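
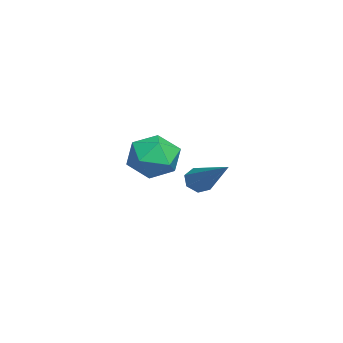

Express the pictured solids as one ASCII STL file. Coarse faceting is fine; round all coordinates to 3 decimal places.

solid 
facet normal -0.723 -0.430 -0.541
outer loop
vertex -0.13 -2.23 -3.589
vertex -0.452 -1.859 -3.453
vertex -0.14 -1.877 -3.856
endloop
endfacet
facet normal 0.824 -0.327 -0.463
outer loop
vertex -0.13 -2.23 -3.589
vertex -0.14 -1.877 -3.856
vertex 1.132 -0.921 -2.267
endloop
endfacet
facet normal -0.724 -0.427 -0.542
outer loop
vertex -0.14 -1.877 -3.856
vertex -0.452 -1.859 -3.453
vertex -0.384 -1.51 -3.819
endloop
endfacet
facet normal 0.554 0.439 -0.707
outer loop
vertex -0.14 -1.877 -3.856
vertex -0.384 -1.51 -3.819
vertex 1.132 -0.921 -2.267
endloop
endfacet
facet normal -0.723 -0.428 -0.543
outer loop
vertex -0.384 -1.51 -3.819
vertex -0.452 -1.859 -3.453
vertex -0.68 -1.406 -3.507
endloop
endfacet
facet normal -0.023 0.942 -0.335
outer loop
vertex -0.384 -1.51 -3.819
vertex -0.68 -1.406 -3.507
vertex 1.132 -0.921 -2.267
endloop
endfacet
facet normal -0.724 -0.429 -0.541
outer loop
vertex -0.68 -1.406 -3.507
vertex -0.452 -1.859 -3.453
vertex -0.804 -1.642 -3.154
endloop
endfacet
facet normal -0.469 0.802 0.371
outer loop
vertex -0.68 -1.406 -3.507
vertex -0.804 -1.642 -3.154
vertex 1.132 -0.921 -2.267
endloop
endfacet
facet normal -0.724 -0.428 -0.541
outer loop
vertex -0.804 -1.642 -3.154
vertex -0.452 -1.859 -3.453
vertex -0.663 -2.042 -3.026
endloop
endfacet
facet normal -0.451 0.124 0.884
outer loop
vertex -0.804 -1.642 -3.154
vertex -0.663 -2.042 -3.026
vertex 1.132 -0.921 -2.267
endloop
endfacet
facet normal -0.724 -0.428 -0.541
outer loop
vertex -0.663 -2.042 -3.026
vertex -0.452 -1.859 -3.453
vertex -0.363 -2.304 -3.22
endloop
endfacet
facet normal 0.019 -0.581 0.814
outer loop
vertex -0.663 -2.042 -3.026
vertex -0.363 -2.304 -3.22
vertex 1.132 -0.921 -2.267
endloop
endfacet
facet normal -0.723 -0.428 -0.542
outer loop
vertex -0.363 -2.304 -3.22
vertex -0.452 -1.859 -3.453
vertex -0.13 -2.23 -3.589
endloop
endfacet
facet normal 0.587 -0.781 0.214
outer loop
vertex -0.363 -2.304 -3.22
vertex -0.13 -2.23 -3.589
vertex 1.132 -0.921 -2.267
endloop
endfacet
facet normal -0.009 -0.167 0.986
outer loop
vertex -2.824 -3.237 -2.744
vertex -3.807 -3.334 -2.769
vertex -3.229 -4.125 -2.898
endloop
endfacet
facet normal 0.601 -0.395 0.695
outer loop
vertex -2.824 -3.237 -2.744
vertex -3.229 -4.125 -2.898
vertex -2.439 -3.844 -3.422
endloop
endfacet
facet normal 0.913 0.162 0.374
outer loop
vertex -2.824 -3.237 -2.744
vertex -2.439 -3.844 -3.422
vertex -2.53 -2.879 -3.617
endloop
endfacet
facet normal 0.496 0.732 0.467
outer loop
vertex -2.824 -3.237 -2.744
vertex -2.53 -2.879 -3.617
vertex -3.375 -2.564 -3.213
endloop
endfacet
facet normal -0.074 0.529 0.845
outer loop
vertex -2.824 -3.237 -2.744
vertex -3.375 -2.564 -3.213
vertex -3.807 -3.334 -2.769
endloop
endfacet
facet normal 0.440 -0.877 0.193
outer loop
vertex -2.439 -3.844 -3.422
vertex -3.229 -4.125 -2.898
vertex -3.185 -4.316 -3.867
endloop
endfacet
facet normal -0.548 -0.508 0.665
outer loop
vertex -3.229 -4.125 -2.898
vertex -3.807 -3.334 -2.769
vertex -4.03 -4.001 -3.463
endloop
endfacet
facet normal -0.653 0.619 0.438
outer loop
vertex -3.807 -3.334 -2.769
vertex -3.375 -2.564 -3.213
vertex -4.121 -3.036 -3.658
endloop
endfacet
facet normal 0.270 0.947 -0.174
outer loop
vertex -3.375 -2.564 -3.213
vertex -2.53 -2.879 -3.617
vertex -3.331 -2.755 -4.182
endloop
endfacet
facet normal 0.945 0.023 -0.326
outer loop
vertex -2.53 -2.879 -3.617
vertex -2.439 -3.844 -3.422
vertex -2.753 -3.546 -4.311
endloop
endfacet
facet normal -0.496 -0.732 -0.467
outer loop
vertex -3.736 -3.643 -4.336
vertex -3.185 -4.316 -3.867
vertex -4.03 -4.001 -3.463
endloop
endfacet
facet normal -0.913 -0.162 -0.374
outer loop
vertex -3.736 -3.643 -4.336
vertex -4.03 -4.001 -3.463
vertex -4.121 -3.036 -3.658
endloop
endfacet
facet normal -0.601 0.395 -0.695
outer loop
vertex -3.736 -3.643 -4.336
vertex -4.121 -3.036 -3.658
vertex -3.331 -2.755 -4.182
endloop
endfacet
facet normal 0.009 0.167 -0.986
outer loop
vertex -3.736 -3.643 -4.336
vertex -3.331 -2.755 -4.182
vertex -2.753 -3.546 -4.311
endloop
endfacet
facet normal 0.074 -0.529 -0.845
outer loop
vertex -3.736 -3.643 -4.336
vertex -2.753 -3.546 -4.311
vertex -3.185 -4.316 -3.867
endloop
endfacet
facet normal -0.270 -0.947 0.174
outer loop
vertex -4.03 -4.001 -3.463
vertex -3.185 -4.316 -3.867
vertex -3.229 -4.125 -2.898
endloop
endfacet
facet normal -0.945 -0.023 0.326
outer loop
vertex -4.121 -3.036 -3.658
vertex -4.03 -4.001 -3.463
vertex -3.807 -3.334 -2.769
endloop
endfacet
facet normal -0.440 0.877 -0.193
outer loop
vertex -3.331 -2.755 -4.182
vertex -4.121 -3.036 -3.658
vertex -3.375 -2.564 -3.213
endloop
endfacet
facet normal 0.548 0.508 -0.665
outer loop
vertex -2.753 -3.546 -4.311
vertex -3.331 -2.755 -4.182
vertex -2.53 -2.879 -3.617
endloop
endfacet
facet normal 0.653 -0.619 -0.438
outer loop
vertex -3.185 -4.316 -3.867
vertex -2.753 -3.546 -4.311
vertex -2.439 -3.844 -3.422
endloop
endfacet

endsolid


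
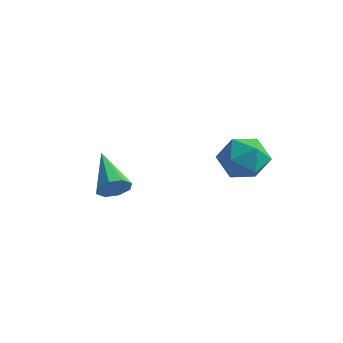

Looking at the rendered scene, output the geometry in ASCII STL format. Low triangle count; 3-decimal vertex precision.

solid 
facet normal 0.129 0.194 0.972
outer loop
vertex 2.108 1.12 0.488
vertex 1.609 0.275 0.723
vertex 2.61 0.251 0.595
endloop
endfacet
facet normal 0.669 0.458 0.585
outer loop
vertex 2.108 1.12 0.488
vertex 2.61 0.251 0.595
vertex 2.842 0.878 -0.161
endloop
endfacet
facet normal 0.396 0.912 0.108
outer loop
vertex 2.108 1.12 0.488
vertex 2.842 0.878 -0.161
vertex 1.985 1.29 -0.5
endloop
endfacet
facet normal -0.312 0.929 0.199
outer loop
vertex 2.108 1.12 0.488
vertex 1.985 1.29 -0.5
vertex 1.223 0.917 0.047
endloop
endfacet
facet normal -0.477 0.485 0.733
outer loop
vertex 2.108 1.12 0.488
vertex 1.223 0.917 0.047
vertex 1.609 0.275 0.723
endloop
endfacet
facet normal 0.970 -0.082 0.229
outer loop
vertex 2.842 0.878 -0.161
vertex 2.61 0.251 0.595
vertex 2.797 -0.117 -0.327
endloop
endfacet
facet normal 0.097 -0.508 0.856
outer loop
vertex 2.61 0.251 0.595
vertex 1.609 0.275 0.723
vertex 2.035 -0.49 0.22
endloop
endfacet
facet normal -0.883 -0.038 0.468
outer loop
vertex 1.609 0.275 0.723
vertex 1.223 0.917 0.047
vertex 1.178 -0.078 -0.119
endloop
endfacet
facet normal -0.617 0.680 -0.396
outer loop
vertex 1.223 0.917 0.047
vertex 1.985 1.29 -0.5
vertex 1.41 0.549 -0.875
endloop
endfacet
facet normal 0.529 0.652 -0.544
outer loop
vertex 1.985 1.29 -0.5
vertex 2.842 0.878 -0.161
vertex 2.411 0.525 -1.003
endloop
endfacet
facet normal 0.312 -0.929 -0.199
outer loop
vertex 1.912 -0.32 -0.768
vertex 2.797 -0.117 -0.327
vertex 2.035 -0.49 0.22
endloop
endfacet
facet normal -0.396 -0.912 -0.108
outer loop
vertex 1.912 -0.32 -0.768
vertex 2.035 -0.49 0.22
vertex 1.178 -0.078 -0.119
endloop
endfacet
facet normal -0.669 -0.458 -0.585
outer loop
vertex 1.912 -0.32 -0.768
vertex 1.178 -0.078 -0.119
vertex 1.41 0.549 -0.875
endloop
endfacet
facet normal -0.129 -0.194 -0.972
outer loop
vertex 1.912 -0.32 -0.768
vertex 1.41 0.549 -0.875
vertex 2.411 0.525 -1.003
endloop
endfacet
facet normal 0.477 -0.485 -0.733
outer loop
vertex 1.912 -0.32 -0.768
vertex 2.411 0.525 -1.003
vertex 2.797 -0.117 -0.327
endloop
endfacet
facet normal 0.617 -0.680 0.396
outer loop
vertex 2.035 -0.49 0.22
vertex 2.797 -0.117 -0.327
vertex 2.61 0.251 0.595
endloop
endfacet
facet normal -0.529 -0.652 0.544
outer loop
vertex 1.178 -0.078 -0.119
vertex 2.035 -0.49 0.22
vertex 1.609 0.275 0.723
endloop
endfacet
facet normal -0.970 0.082 -0.229
outer loop
vertex 1.41 0.549 -0.875
vertex 1.178 -0.078 -0.119
vertex 1.223 0.917 0.047
endloop
endfacet
facet normal -0.097 0.508 -0.856
outer loop
vertex 2.411 0.525 -1.003
vertex 1.41 0.549 -0.875
vertex 1.985 1.29 -0.5
endloop
endfacet
facet normal 0.883 0.038 -0.468
outer loop
vertex 2.797 -0.117 -0.327
vertex 2.411 0.525 -1.003
vertex 2.842 0.878 -0.161
endloop
endfacet
facet normal 0.685 -0.574 -0.449
outer loop
vertex -1.289 -2.092 -1.085
vertex -1.663 -2.113 -1.628
vertex -1.185 -1.716 -1.407
endloop
endfacet
facet normal 0.451 0.505 0.736
outer loop
vertex -1.289 -2.092 -1.085
vertex -1.185 -1.716 -1.407
vertex -2.937 -1.047 -0.792
endloop
endfacet
facet normal 0.684 -0.573 -0.450
outer loop
vertex -1.185 -1.716 -1.407
vertex -1.663 -2.113 -1.628
vertex -1.362 -1.573 -1.858
endloop
endfacet
facet normal 0.394 0.909 0.134
outer loop
vertex -1.185 -1.716 -1.407
vertex -1.362 -1.573 -1.858
vertex -2.937 -1.047 -0.792
endloop
endfacet
facet normal 0.685 -0.573 -0.450
outer loop
vertex -1.362 -1.573 -1.858
vertex -1.663 -2.113 -1.628
vertex -1.715 -1.747 -2.174
endloop
endfacet
facet normal -0.020 0.885 -0.465
outer loop
vertex -1.362 -1.573 -1.858
vertex -1.715 -1.747 -2.174
vertex -2.937 -1.047 -0.792
endloop
endfacet
facet normal 0.685 -0.574 -0.450
outer loop
vertex -1.715 -1.747 -2.174
vertex -1.663 -2.113 -1.628
vertex -2.038 -2.135 -2.171
endloop
endfacet
facet normal -0.545 0.448 -0.709
outer loop
vertex -1.715 -1.747 -2.174
vertex -2.038 -2.135 -2.171
vertex -2.937 -1.047 -0.792
endloop
endfacet
facet normal 0.685 -0.573 -0.450
outer loop
vertex -2.038 -2.135 -2.171
vertex -1.663 -2.113 -1.628
vertex -2.141 -2.511 -1.849
endloop
endfacet
facet normal -0.878 -0.149 -0.455
outer loop
vertex -2.038 -2.135 -2.171
vertex -2.141 -2.511 -1.849
vertex -2.937 -1.047 -0.792
endloop
endfacet
facet normal 0.685 -0.573 -0.449
outer loop
vertex -2.141 -2.511 -1.849
vertex -1.663 -2.113 -1.628
vertex -1.965 -2.654 -1.398
endloop
endfacet
facet normal -0.821 -0.552 0.146
outer loop
vertex -2.141 -2.511 -1.849
vertex -1.965 -2.654 -1.398
vertex -2.937 -1.047 -0.792
endloop
endfacet
facet normal 0.685 -0.573 -0.449
outer loop
vertex -1.965 -2.654 -1.398
vertex -1.663 -2.113 -1.628
vertex -1.612 -2.48 -1.082
endloop
endfacet
facet normal -0.407 -0.528 0.746
outer loop
vertex -1.965 -2.654 -1.398
vertex -1.612 -2.48 -1.082
vertex -2.937 -1.047 -0.792
endloop
endfacet
facet normal 0.685 -0.574 -0.449
outer loop
vertex -1.612 -2.48 -1.082
vertex -1.663 -2.113 -1.628
vertex -1.289 -2.092 -1.085
endloop
endfacet
facet normal 0.118 -0.091 0.989
outer loop
vertex -1.612 -2.48 -1.082
vertex -1.289 -2.092 -1.085
vertex -2.937 -1.047 -0.792
endloop
endfacet

endsolid


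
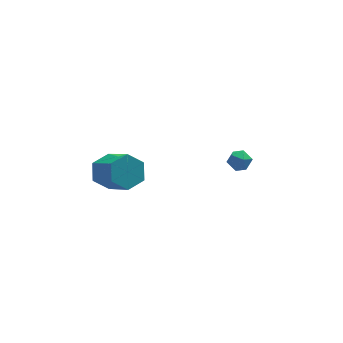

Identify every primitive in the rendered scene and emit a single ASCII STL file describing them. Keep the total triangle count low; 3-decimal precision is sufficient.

solid 
facet normal -0.290 0.728 -0.621
outer loop
vertex -2.496 0.956 1.198
vertex -3.199 1.174 1.782
vertex -2.361 1.59 1.878
endloop
endfacet
facet normal 0.946 0.121 -0.301
outer loop
vertex -2.496 0.956 1.198
vertex -2.361 1.59 1.878
vertex -1.918 -0.493 2.434
endloop
endfacet
facet normal 0.946 0.121 -0.300
outer loop
vertex -1.918 -0.493 2.434
vertex -2.361 1.59 1.878
vertex -1.784 0.142 3.114
endloop
endfacet
facet normal 0.290 -0.727 0.622
outer loop
vertex -1.918 -0.493 2.434
vertex -1.784 0.142 3.114
vertex -2.621 -0.274 3.018
endloop
endfacet
facet normal -0.290 0.728 -0.622
outer loop
vertex -2.361 1.59 1.878
vertex -3.199 1.174 1.782
vertex -3.065 1.809 2.463
endloop
endfacet
facet normal 0.597 0.645 0.477
outer loop
vertex -2.361 1.59 1.878
vertex -3.065 1.809 2.463
vertex -1.784 0.142 3.114
endloop
endfacet
facet normal 0.597 0.645 0.477
outer loop
vertex -1.784 0.142 3.114
vertex -3.065 1.809 2.463
vertex -2.487 0.36 3.699
endloop
endfacet
facet normal 0.291 -0.728 0.621
outer loop
vertex -1.784 0.142 3.114
vertex -2.487 0.36 3.699
vertex -2.621 -0.274 3.018
endloop
endfacet
facet normal -0.290 0.728 -0.622
outer loop
vertex -3.065 1.809 2.463
vertex -3.199 1.174 1.782
vertex -3.902 1.393 2.366
endloop
endfacet
facet normal -0.350 0.523 0.777
outer loop
vertex -3.065 1.809 2.463
vertex -3.902 1.393 2.366
vertex -2.487 0.36 3.699
endloop
endfacet
facet normal -0.350 0.523 0.777
outer loop
vertex -2.487 0.36 3.699
vertex -3.902 1.393 2.366
vertex -3.324 -0.056 3.602
endloop
endfacet
facet normal 0.290 -0.728 0.621
outer loop
vertex -2.487 0.36 3.699
vertex -3.324 -0.056 3.602
vertex -2.621 -0.274 3.018
endloop
endfacet
facet normal -0.290 0.727 -0.622
outer loop
vertex -3.902 1.393 2.366
vertex -3.199 1.174 1.782
vertex -4.036 0.758 1.686
endloop
endfacet
facet normal -0.946 -0.122 0.300
outer loop
vertex -3.902 1.393 2.366
vertex -4.036 0.758 1.686
vertex -3.324 -0.056 3.602
endloop
endfacet
facet normal -0.946 -0.121 0.300
outer loop
vertex -3.324 -0.056 3.602
vertex -4.036 0.758 1.686
vertex -3.459 -0.69 2.922
endloop
endfacet
facet normal 0.290 -0.728 0.621
outer loop
vertex -3.324 -0.056 3.602
vertex -3.459 -0.69 2.922
vertex -2.621 -0.274 3.018
endloop
endfacet
facet normal -0.291 0.728 -0.621
outer loop
vertex -4.036 0.758 1.686
vertex -3.199 1.174 1.782
vertex -3.333 0.54 1.101
endloop
endfacet
facet normal -0.597 -0.645 -0.477
outer loop
vertex -4.036 0.758 1.686
vertex -3.333 0.54 1.101
vertex -3.459 -0.69 2.922
endloop
endfacet
facet normal -0.597 -0.645 -0.477
outer loop
vertex -3.459 -0.69 2.922
vertex -3.333 0.54 1.101
vertex -2.755 -0.909 2.337
endloop
endfacet
facet normal 0.290 -0.728 0.622
outer loop
vertex -3.459 -0.69 2.922
vertex -2.755 -0.909 2.337
vertex -2.621 -0.274 3.018
endloop
endfacet
facet normal -0.290 0.728 -0.621
outer loop
vertex -3.333 0.54 1.101
vertex -3.199 1.174 1.782
vertex -2.496 0.956 1.198
endloop
endfacet
facet normal 0.350 -0.523 -0.777
outer loop
vertex -3.333 0.54 1.101
vertex -2.496 0.956 1.198
vertex -2.755 -0.909 2.337
endloop
endfacet
facet normal 0.350 -0.523 -0.777
outer loop
vertex -2.755 -0.909 2.337
vertex -2.496 0.956 1.198
vertex -1.918 -0.493 2.434
endloop
endfacet
facet normal 0.290 -0.728 0.622
outer loop
vertex -2.755 -0.909 2.337
vertex -1.918 -0.493 2.434
vertex -2.621 -0.274 3.018
endloop
endfacet
facet normal -0.956 -0.141 0.256
outer loop
vertex 2.462 1.439 0.874
vertex 2.599 0.826 1.048
vertex 2.645 1.307 1.486
endloop
endfacet
facet normal -0.766 0.541 0.346
outer loop
vertex 2.462 1.439 0.874
vertex 2.645 1.307 1.486
vertex 2.88 1.834 1.182
endloop
endfacet
facet normal -0.541 0.792 -0.282
outer loop
vertex 2.462 1.439 0.874
vertex 2.88 1.834 1.182
vertex 2.979 1.679 0.557
endloop
endfacet
facet normal -0.591 0.266 -0.762
outer loop
vertex 2.462 1.439 0.874
vertex 2.979 1.679 0.557
vertex 2.805 1.056 0.474
endloop
endfacet
facet normal -0.848 -0.311 -0.429
outer loop
vertex 2.462 1.439 0.874
vertex 2.805 1.056 0.474
vertex 2.599 0.826 1.048
endloop
endfacet
facet normal -0.215 0.558 0.801
outer loop
vertex 2.88 1.834 1.182
vertex 2.645 1.307 1.486
vertex 3.275 1.464 1.546
endloop
endfacet
facet normal -0.524 -0.545 0.654
outer loop
vertex 2.645 1.307 1.486
vertex 2.599 0.826 1.048
vertex 3.101 0.841 1.463
endloop
endfacet
facet normal -0.350 -0.820 -0.454
outer loop
vertex 2.599 0.826 1.048
vertex 2.805 1.056 0.474
vertex 3.2 0.686 0.838
endloop
endfacet
facet normal 0.066 0.114 -0.991
outer loop
vertex 2.805 1.056 0.474
vertex 2.979 1.679 0.557
vertex 3.435 1.213 0.534
endloop
endfacet
facet normal 0.149 0.965 -0.216
outer loop
vertex 2.979 1.679 0.557
vertex 2.88 1.834 1.182
vertex 3.481 1.694 0.972
endloop
endfacet
facet normal 0.591 -0.266 0.762
outer loop
vertex 3.618 1.081 1.146
vertex 3.275 1.464 1.546
vertex 3.101 0.841 1.463
endloop
endfacet
facet normal 0.541 -0.792 0.282
outer loop
vertex 3.618 1.081 1.146
vertex 3.101 0.841 1.463
vertex 3.2 0.686 0.838
endloop
endfacet
facet normal 0.766 -0.541 -0.346
outer loop
vertex 3.618 1.081 1.146
vertex 3.2 0.686 0.838
vertex 3.435 1.213 0.534
endloop
endfacet
facet normal 0.956 0.141 -0.256
outer loop
vertex 3.618 1.081 1.146
vertex 3.435 1.213 0.534
vertex 3.481 1.694 0.972
endloop
endfacet
facet normal 0.848 0.311 0.429
outer loop
vertex 3.618 1.081 1.146
vertex 3.481 1.694 0.972
vertex 3.275 1.464 1.546
endloop
endfacet
facet normal -0.066 -0.114 0.991
outer loop
vertex 3.101 0.841 1.463
vertex 3.275 1.464 1.546
vertex 2.645 1.307 1.486
endloop
endfacet
facet normal -0.149 -0.965 0.216
outer loop
vertex 3.2 0.686 0.838
vertex 3.101 0.841 1.463
vertex 2.599 0.826 1.048
endloop
endfacet
facet normal 0.215 -0.558 -0.801
outer loop
vertex 3.435 1.213 0.534
vertex 3.2 0.686 0.838
vertex 2.805 1.056 0.474
endloop
endfacet
facet normal 0.524 0.545 -0.654
outer loop
vertex 3.481 1.694 0.972
vertex 3.435 1.213 0.534
vertex 2.979 1.679 0.557
endloop
endfacet
facet normal 0.350 0.820 0.454
outer loop
vertex 3.275 1.464 1.546
vertex 3.481 1.694 0.972
vertex 2.88 1.834 1.182
endloop
endfacet

endsolid


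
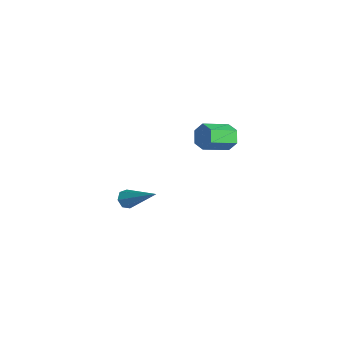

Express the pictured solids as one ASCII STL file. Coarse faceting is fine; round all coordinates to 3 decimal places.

solid 
facet normal -0.128 0.913 -0.387
outer loop
vertex 3.671 3.119 0.676
vertex 3.272 3.271 1.167
vertex 3.911 3.383 1.22
endloop
endfacet
facet normal 0.921 -0.035 -0.389
outer loop
vertex 3.671 3.119 0.676
vertex 3.911 3.383 1.22
vertex 3.846 1.877 1.202
endloop
endfacet
facet normal 0.920 -0.035 -0.390
outer loop
vertex 3.846 1.877 1.202
vertex 3.911 3.383 1.22
vertex 4.086 2.141 1.745
endloop
endfacet
facet normal 0.129 -0.913 0.387
outer loop
vertex 3.846 1.877 1.202
vertex 4.086 2.141 1.745
vertex 3.448 2.029 1.693
endloop
endfacet
facet normal -0.128 0.913 -0.387
outer loop
vertex 3.911 3.383 1.22
vertex 3.272 3.271 1.167
vertex 3.512 3.535 1.711
endloop
endfacet
facet normal 0.779 0.334 0.530
outer loop
vertex 3.911 3.383 1.22
vertex 3.512 3.535 1.711
vertex 4.086 2.141 1.745
endloop
endfacet
facet normal 0.779 0.334 0.530
outer loop
vertex 4.086 2.141 1.745
vertex 3.512 3.535 1.711
vertex 3.687 2.293 2.236
endloop
endfacet
facet normal 0.129 -0.913 0.387
outer loop
vertex 4.086 2.141 1.745
vertex 3.687 2.293 2.236
vertex 3.448 2.029 1.693
endloop
endfacet
facet normal -0.128 0.913 -0.387
outer loop
vertex 3.512 3.535 1.711
vertex 3.272 3.271 1.167
vertex 2.874 3.423 1.658
endloop
endfacet
facet normal -0.141 0.369 0.919
outer loop
vertex 3.512 3.535 1.711
vertex 2.874 3.423 1.658
vertex 3.687 2.293 2.236
endloop
endfacet
facet normal -0.140 0.369 0.919
outer loop
vertex 3.687 2.293 2.236
vertex 2.874 3.423 1.658
vertex 3.049 2.181 2.184
endloop
endfacet
facet normal 0.129 -0.913 0.387
outer loop
vertex 3.687 2.293 2.236
vertex 3.049 2.181 2.184
vertex 3.448 2.029 1.693
endloop
endfacet
facet normal -0.129 0.913 -0.387
outer loop
vertex 2.874 3.423 1.658
vertex 3.272 3.271 1.167
vertex 2.634 3.159 1.115
endloop
endfacet
facet normal -0.920 0.035 0.390
outer loop
vertex 2.874 3.423 1.658
vertex 2.634 3.159 1.115
vertex 3.049 2.181 2.184
endloop
endfacet
facet normal -0.920 0.035 0.389
outer loop
vertex 3.049 2.181 2.184
vertex 2.634 3.159 1.115
vertex 2.809 1.917 1.64
endloop
endfacet
facet normal 0.128 -0.913 0.387
outer loop
vertex 3.049 2.181 2.184
vertex 2.809 1.917 1.64
vertex 3.448 2.029 1.693
endloop
endfacet
facet normal -0.129 0.913 -0.387
outer loop
vertex 2.634 3.159 1.115
vertex 3.272 3.271 1.167
vertex 3.033 3.007 0.624
endloop
endfacet
facet normal -0.779 -0.334 -0.530
outer loop
vertex 2.634 3.159 1.115
vertex 3.033 3.007 0.624
vertex 2.809 1.917 1.64
endloop
endfacet
facet normal -0.779 -0.334 -0.530
outer loop
vertex 2.809 1.917 1.64
vertex 3.033 3.007 0.624
vertex 3.208 1.765 1.149
endloop
endfacet
facet normal 0.128 -0.913 0.387
outer loop
vertex 2.809 1.917 1.64
vertex 3.208 1.765 1.149
vertex 3.448 2.029 1.693
endloop
endfacet
facet normal -0.129 0.913 -0.387
outer loop
vertex 3.033 3.007 0.624
vertex 3.272 3.271 1.167
vertex 3.671 3.119 0.676
endloop
endfacet
facet normal 0.140 -0.369 -0.919
outer loop
vertex 3.033 3.007 0.624
vertex 3.671 3.119 0.676
vertex 3.208 1.765 1.149
endloop
endfacet
facet normal 0.141 -0.369 -0.919
outer loop
vertex 3.208 1.765 1.149
vertex 3.671 3.119 0.676
vertex 3.846 1.877 1.202
endloop
endfacet
facet normal 0.128 -0.913 0.387
outer loop
vertex 3.208 1.765 1.149
vertex 3.846 1.877 1.202
vertex 3.448 2.029 1.693
endloop
endfacet
facet normal -0.678 -0.450 -0.582
outer loop
vertex 0.373 -0.491 -4.685
vertex 0.016 -0.168 -4.519
vertex 0.327 -0.118 -4.92
endloop
endfacet
facet normal 0.862 -0.190 -0.470
outer loop
vertex 0.373 -0.491 -4.685
vertex 0.327 -0.118 -4.92
vertex 1.364 0.728 -3.361
endloop
endfacet
facet normal -0.678 -0.450 -0.582
outer loop
vertex 0.327 -0.118 -4.92
vertex 0.016 -0.168 -4.519
vertex 0.046 0.217 -4.852
endloop
endfacet
facet normal 0.514 0.563 -0.647
outer loop
vertex 0.327 -0.118 -4.92
vertex 0.046 0.217 -4.852
vertex 1.364 0.728 -3.361
endloop
endfacet
facet normal -0.678 -0.450 -0.581
outer loop
vertex 0.046 0.217 -4.852
vertex 0.016 -0.168 -4.519
vertex -0.258 0.263 -4.533
endloop
endfacet
facet normal -0.104 0.965 -0.239
outer loop
vertex 0.046 0.217 -4.852
vertex -0.258 0.263 -4.533
vertex 1.364 0.728 -3.361
endloop
endfacet
facet normal -0.677 -0.449 -0.583
outer loop
vertex -0.258 0.263 -4.533
vertex 0.016 -0.168 -4.519
vertex -0.356 -0.016 -4.204
endloop
endfacet
facet normal -0.531 0.718 0.450
outer loop
vertex -0.258 0.263 -4.533
vertex -0.356 -0.016 -4.204
vertex 1.364 0.728 -3.361
endloop
endfacet
facet normal -0.677 -0.451 -0.582
outer loop
vertex -0.356 -0.016 -4.204
vertex 0.016 -0.168 -4.519
vertex -0.174 -0.409 -4.111
endloop
endfacet
facet normal -0.443 0.007 0.897
outer loop
vertex -0.356 -0.016 -4.204
vertex -0.174 -0.409 -4.111
vertex 1.364 0.728 -3.361
endloop
endfacet
facet normal -0.678 -0.449 -0.581
outer loop
vertex -0.174 -0.409 -4.111
vertex 0.016 -0.168 -4.519
vertex 0.15 -0.62 -4.326
endloop
endfacet
facet normal 0.095 -0.635 0.767
outer loop
vertex -0.174 -0.409 -4.111
vertex 0.15 -0.62 -4.326
vertex 1.364 0.728 -3.361
endloop
endfacet
facet normal -0.677 -0.449 -0.582
outer loop
vertex 0.15 -0.62 -4.326
vertex 0.016 -0.168 -4.519
vertex 0.373 -0.491 -4.685
endloop
endfacet
facet normal 0.674 -0.721 0.160
outer loop
vertex 0.15 -0.62 -4.326
vertex 0.373 -0.491 -4.685
vertex 1.364 0.728 -3.361
endloop
endfacet

endsolid


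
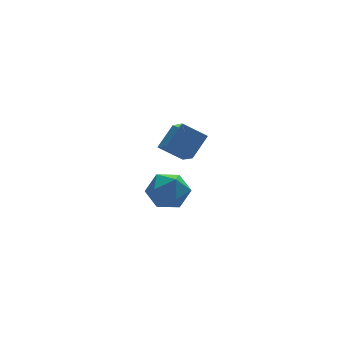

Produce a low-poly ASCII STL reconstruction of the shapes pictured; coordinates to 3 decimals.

solid 
facet normal -0.665 -0.401 -0.630
outer loop
vertex 2.288 0.803 0.733
vertex 1.146 1.401 1.558
vertex 2.343 2.294 -0.273
endloop
endfacet
facet normal 0.746 -0.391 -0.539
outer loop
vertex 3.414 2.939 0.742
vertex 2.288 0.803 0.733
vertex 2.343 2.294 -0.273
endloop
endfacet
facet normal -0.666 -0.400 -0.630
outer loop
vertex 2.343 2.294 -0.273
vertex 1.146 1.401 1.558
vertex 1.202 2.893 0.552
endloop
endfacet
facet normal 0.031 0.829 -0.559
outer loop
vertex 1.202 2.893 0.552
vertex 3.414 2.939 0.742
vertex 2.343 2.294 -0.273
endloop
endfacet
facet normal -0.030 -0.829 0.559
outer loop
vertex 2.288 0.803 0.733
vertex 2.217 2.046 2.573
vertex 1.146 1.401 1.558
endloop
endfacet
facet normal 0.746 -0.391 -0.539
outer loop
vertex 3.358 1.447 1.748
vertex 2.288 0.803 0.733
vertex 3.414 2.939 0.742
endloop
endfacet
facet normal -0.031 -0.829 0.559
outer loop
vertex 3.358 1.447 1.748
vertex 2.217 2.046 2.573
vertex 2.288 0.803 0.733
endloop
endfacet
facet normal -0.746 0.391 0.539
outer loop
vertex 1.146 1.401 1.558
vertex 2.217 2.046 2.573
vertex 1.202 2.893 0.552
endloop
endfacet
facet normal 0.031 0.829 -0.558
outer loop
vertex 2.272 3.537 1.567
vertex 3.414 2.939 0.742
vertex 1.202 2.893 0.552
endloop
endfacet
facet normal -0.746 0.391 0.539
outer loop
vertex 1.202 2.893 0.552
vertex 2.217 2.046 2.573
vertex 2.272 3.537 1.567
endloop
endfacet
facet normal 0.665 0.400 0.631
outer loop
vertex 2.272 3.537 1.567
vertex 3.358 1.447 1.748
vertex 3.414 2.939 0.742
endloop
endfacet
facet normal 0.666 0.400 0.630
outer loop
vertex 2.217 2.046 2.573
vertex 3.358 1.447 1.748
vertex 2.272 3.537 1.567
endloop
endfacet
facet normal 0.164 0.840 0.518
outer loop
vertex -0.648 -2.454 1.663
vertex -1.029 -2.978 2.634
vertex 0.102 -3.025 2.352
endloop
endfacet
facet normal 0.622 0.783 -0.028
outer loop
vertex -0.648 -2.454 1.663
vertex 0.102 -3.025 2.352
vertex 0.18 -3.128 1.192
endloop
endfacet
facet normal 0.242 0.738 -0.630
outer loop
vertex -0.648 -2.454 1.663
vertex 0.18 -3.128 1.192
vertex -0.903 -3.144 0.757
endloop
endfacet
facet normal -0.451 0.767 -0.457
outer loop
vertex -0.648 -2.454 1.663
vertex -0.903 -3.144 0.757
vertex -1.651 -3.052 1.649
endloop
endfacet
facet normal -0.498 0.830 0.252
outer loop
vertex -0.648 -2.454 1.663
vertex -1.651 -3.052 1.649
vertex -1.029 -2.978 2.634
endloop
endfacet
facet normal 0.983 0.174 0.051
outer loop
vertex 0.18 -3.128 1.192
vertex 0.102 -3.025 2.352
vertex 0.311 -4.068 1.871
endloop
endfacet
facet normal 0.244 0.265 0.933
outer loop
vertex 0.102 -3.025 2.352
vertex -1.029 -2.978 2.634
vertex -0.437 -3.976 2.763
endloop
endfacet
facet normal -0.827 0.249 0.504
outer loop
vertex -1.029 -2.978 2.634
vertex -1.651 -3.052 1.649
vertex -1.52 -3.992 2.328
endloop
endfacet
facet normal -0.750 0.147 -0.644
outer loop
vertex -1.651 -3.052 1.649
vertex -0.903 -3.144 0.757
vertex -1.442 -4.095 1.168
endloop
endfacet
facet normal 0.370 0.100 -0.924
outer loop
vertex -0.903 -3.144 0.757
vertex 0.18 -3.128 1.192
vertex -0.311 -4.142 0.886
endloop
endfacet
facet normal 0.451 -0.767 0.457
outer loop
vertex -0.692 -4.666 1.857
vertex 0.311 -4.068 1.871
vertex -0.437 -3.976 2.763
endloop
endfacet
facet normal -0.242 -0.738 0.630
outer loop
vertex -0.692 -4.666 1.857
vertex -0.437 -3.976 2.763
vertex -1.52 -3.992 2.328
endloop
endfacet
facet normal -0.622 -0.783 0.028
outer loop
vertex -0.692 -4.666 1.857
vertex -1.52 -3.992 2.328
vertex -1.442 -4.095 1.168
endloop
endfacet
facet normal -0.164 -0.840 -0.518
outer loop
vertex -0.692 -4.666 1.857
vertex -1.442 -4.095 1.168
vertex -0.311 -4.142 0.886
endloop
endfacet
facet normal 0.498 -0.830 -0.252
outer loop
vertex -0.692 -4.666 1.857
vertex -0.311 -4.142 0.886
vertex 0.311 -4.068 1.871
endloop
endfacet
facet normal 0.750 -0.147 0.644
outer loop
vertex -0.437 -3.976 2.763
vertex 0.311 -4.068 1.871
vertex 0.102 -3.025 2.352
endloop
endfacet
facet normal -0.370 -0.100 0.924
outer loop
vertex -1.52 -3.992 2.328
vertex -0.437 -3.976 2.763
vertex -1.029 -2.978 2.634
endloop
endfacet
facet normal -0.983 -0.174 -0.051
outer loop
vertex -1.442 -4.095 1.168
vertex -1.52 -3.992 2.328
vertex -1.651 -3.052 1.649
endloop
endfacet
facet normal -0.244 -0.265 -0.933
outer loop
vertex -0.311 -4.142 0.886
vertex -1.442 -4.095 1.168
vertex -0.903 -3.144 0.757
endloop
endfacet
facet normal 0.827 -0.249 -0.504
outer loop
vertex 0.311 -4.068 1.871
vertex -0.311 -4.142 0.886
vertex 0.18 -3.128 1.192
endloop
endfacet

endsolid


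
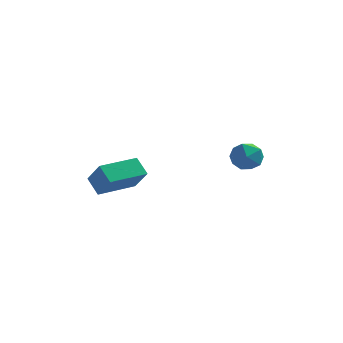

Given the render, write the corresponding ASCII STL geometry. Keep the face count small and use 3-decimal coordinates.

solid 
facet normal 0.289 0.221 0.931
outer loop
vertex 2.391 4.621 -2.077
vertex 2.08 3.832 -1.793
vertex 2.926 3.905 -2.073
endloop
endfacet
facet normal 0.714 0.536 0.451
outer loop
vertex 2.391 4.621 -2.077
vertex 2.926 3.905 -2.073
vertex 2.94 4.47 -2.766
endloop
endfacet
facet normal 0.307 0.951 0.036
outer loop
vertex 2.391 4.621 -2.077
vertex 2.94 4.47 -2.766
vertex 2.103 4.746 -2.914
endloop
endfacet
facet normal -0.368 0.893 0.260
outer loop
vertex 2.391 4.621 -2.077
vertex 2.103 4.746 -2.914
vertex 1.572 4.352 -2.312
endloop
endfacet
facet normal -0.379 0.442 0.813
outer loop
vertex 2.391 4.621 -2.077
vertex 1.572 4.352 -2.312
vertex 2.08 3.832 -1.793
endloop
endfacet
facet normal 0.999 0.025 0.041
outer loop
vertex 2.94 4.47 -2.766
vertex 2.926 3.905 -2.073
vertex 2.968 3.588 -2.908
endloop
endfacet
facet normal 0.312 -0.483 0.818
outer loop
vertex 2.926 3.905 -2.073
vertex 2.08 3.832 -1.793
vertex 2.437 3.194 -2.306
endloop
endfacet
facet normal -0.769 -0.125 0.627
outer loop
vertex 2.08 3.832 -1.793
vertex 1.572 4.352 -2.312
vertex 1.6 3.47 -2.454
endloop
endfacet
facet normal -0.751 0.604 -0.267
outer loop
vertex 1.572 4.352 -2.312
vertex 2.103 4.746 -2.914
vertex 1.614 4.035 -3.147
endloop
endfacet
facet normal 0.341 0.698 -0.630
outer loop
vertex 2.103 4.746 -2.914
vertex 2.94 4.47 -2.766
vertex 2.46 4.108 -3.427
endloop
endfacet
facet normal 0.368 -0.893 -0.260
outer loop
vertex 2.149 3.319 -3.143
vertex 2.968 3.588 -2.908
vertex 2.437 3.194 -2.306
endloop
endfacet
facet normal -0.307 -0.951 -0.036
outer loop
vertex 2.149 3.319 -3.143
vertex 2.437 3.194 -2.306
vertex 1.6 3.47 -2.454
endloop
endfacet
facet normal -0.714 -0.536 -0.451
outer loop
vertex 2.149 3.319 -3.143
vertex 1.6 3.47 -2.454
vertex 1.614 4.035 -3.147
endloop
endfacet
facet normal -0.289 -0.221 -0.931
outer loop
vertex 2.149 3.319 -3.143
vertex 1.614 4.035 -3.147
vertex 2.46 4.108 -3.427
endloop
endfacet
facet normal 0.379 -0.442 -0.813
outer loop
vertex 2.149 3.319 -3.143
vertex 2.46 4.108 -3.427
vertex 2.968 3.588 -2.908
endloop
endfacet
facet normal 0.751 -0.604 0.267
outer loop
vertex 2.437 3.194 -2.306
vertex 2.968 3.588 -2.908
vertex 2.926 3.905 -2.073
endloop
endfacet
facet normal -0.341 -0.698 0.630
outer loop
vertex 1.6 3.47 -2.454
vertex 2.437 3.194 -2.306
vertex 2.08 3.832 -1.793
endloop
endfacet
facet normal -0.999 -0.025 -0.041
outer loop
vertex 1.614 4.035 -3.147
vertex 1.6 3.47 -2.454
vertex 1.572 4.352 -2.312
endloop
endfacet
facet normal -0.312 0.483 -0.818
outer loop
vertex 2.46 4.108 -3.427
vertex 1.614 4.035 -3.147
vertex 2.103 4.746 -2.914
endloop
endfacet
facet normal 0.769 0.125 -0.627
outer loop
vertex 2.968 3.588 -2.908
vertex 2.46 4.108 -3.427
vertex 2.94 4.47 -2.766
endloop
endfacet
facet normal -0.583 0.485 0.652
outer loop
vertex -2.765 -2.006 -1.227
vertex -1.549 -0.533 -1.234
vertex -3.466 -1.433 -2.281
endloop
endfacet
facet normal -0.636 -0.771 0.004
outer loop
vertex -2.871 -1.927 -2.946
vertex -2.765 -2.006 -1.227
vertex -3.466 -1.433 -2.281
endloop
endfacet
facet normal -0.583 0.484 0.652
outer loop
vertex -3.466 -1.433 -2.281
vertex -1.549 -0.533 -1.234
vertex -2.251 0.041 -2.288
endloop
endfacet
facet normal -0.505 0.413 -0.758
outer loop
vertex -2.251 0.041 -2.288
vertex -2.871 -1.927 -2.946
vertex -3.466 -1.433 -2.281
endloop
endfacet
facet normal 0.505 -0.413 0.758
outer loop
vertex -2.765 -2.006 -1.227
vertex -0.954 -1.027 -1.899
vertex -1.549 -0.533 -1.234
endloop
endfacet
facet normal -0.636 -0.771 0.004
outer loop
vertex -2.169 -2.501 -1.892
vertex -2.765 -2.006 -1.227
vertex -2.871 -1.927 -2.946
endloop
endfacet
facet normal 0.504 -0.412 0.759
outer loop
vertex -2.169 -2.501 -1.892
vertex -0.954 -1.027 -1.899
vertex -2.765 -2.006 -1.227
endloop
endfacet
facet normal 0.636 0.771 -0.004
outer loop
vertex -1.549 -0.533 -1.234
vertex -0.954 -1.027 -1.899
vertex -2.251 0.041 -2.288
endloop
endfacet
facet normal -0.504 0.413 -0.759
outer loop
vertex -1.655 -0.454 -2.953
vertex -2.871 -1.927 -2.946
vertex -2.251 0.041 -2.288
endloop
endfacet
facet normal 0.636 0.771 -0.004
outer loop
vertex -2.251 0.041 -2.288
vertex -0.954 -1.027 -1.899
vertex -1.655 -0.454 -2.953
endloop
endfacet
facet normal 0.583 -0.484 -0.652
outer loop
vertex -1.655 -0.454 -2.953
vertex -2.169 -2.501 -1.892
vertex -2.871 -1.927 -2.946
endloop
endfacet
facet normal 0.584 -0.484 -0.652
outer loop
vertex -0.954 -1.027 -1.899
vertex -2.169 -2.501 -1.892
vertex -1.655 -0.454 -2.953
endloop
endfacet

endsolid


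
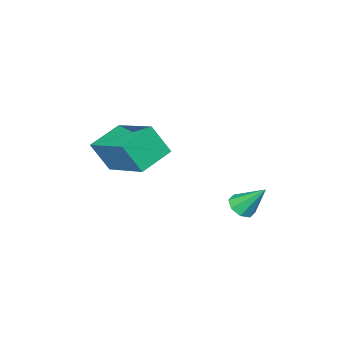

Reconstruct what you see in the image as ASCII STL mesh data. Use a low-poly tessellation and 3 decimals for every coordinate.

solid 
facet normal -0.311 0.406 -0.860
outer loop
vertex 1.95 -1.733 0.519
vertex 3.192 -1.648 0.11
vertex 1.806 -3.593 -0.307
endloop
endfacet
facet normal -0.948 -0.065 0.312
outer loop
vertex 2.188 -4.092 0.75
vertex 1.95 -1.733 0.519
vertex 1.806 -3.593 -0.307
endloop
endfacet
facet normal -0.311 0.406 -0.859
outer loop
vertex 1.806 -3.593 -0.307
vertex 3.192 -1.648 0.11
vertex 3.047 -3.508 -0.716
endloop
endfacet
facet normal -0.071 -0.912 -0.405
outer loop
vertex 3.047 -3.508 -0.716
vertex 2.188 -4.092 0.75
vertex 1.806 -3.593 -0.307
endloop
endfacet
facet normal 0.071 0.912 0.405
outer loop
vertex 1.95 -1.733 0.519
vertex 3.574 -2.147 1.167
vertex 3.192 -1.648 0.11
endloop
endfacet
facet normal -0.948 -0.065 0.313
outer loop
vertex 2.333 -2.232 1.576
vertex 1.95 -1.733 0.519
vertex 2.188 -4.092 0.75
endloop
endfacet
facet normal 0.071 0.912 0.405
outer loop
vertex 2.333 -2.232 1.576
vertex 3.574 -2.147 1.167
vertex 1.95 -1.733 0.519
endloop
endfacet
facet normal 0.948 0.065 -0.312
outer loop
vertex 3.192 -1.648 0.11
vertex 3.574 -2.147 1.167
vertex 3.047 -3.508 -0.716
endloop
endfacet
facet normal -0.071 -0.912 -0.405
outer loop
vertex 3.43 -4.007 0.341
vertex 2.188 -4.092 0.75
vertex 3.047 -3.508 -0.716
endloop
endfacet
facet normal 0.948 0.065 -0.313
outer loop
vertex 3.047 -3.508 -0.716
vertex 3.574 -2.147 1.167
vertex 3.43 -4.007 0.341
endloop
endfacet
facet normal 0.311 -0.406 0.859
outer loop
vertex 3.43 -4.007 0.341
vertex 2.333 -2.232 1.576
vertex 2.188 -4.092 0.75
endloop
endfacet
facet normal 0.311 -0.406 0.859
outer loop
vertex 3.574 -2.147 1.167
vertex 2.333 -2.232 1.576
vertex 3.43 -4.007 0.341
endloop
endfacet
facet normal 0.256 -0.574 -0.778
outer loop
vertex 1.276 0.805 -1.501
vertex 0.902 0.466 -1.374
vertex 0.928 0.888 -1.677
endloop
endfacet
facet normal 0.297 0.944 -0.143
outer loop
vertex 1.276 0.805 -1.501
vertex 0.928 0.888 -1.677
vertex 0.578 1.194 -0.386
endloop
endfacet
facet normal 0.256 -0.574 -0.778
outer loop
vertex 0.928 0.888 -1.677
vertex 0.902 0.466 -1.374
vertex 0.566 0.724 -1.675
endloop
endfacet
facet normal -0.394 0.865 -0.312
outer loop
vertex 0.928 0.888 -1.677
vertex 0.566 0.724 -1.675
vertex 0.578 1.194 -0.386
endloop
endfacet
facet normal 0.256 -0.574 -0.778
outer loop
vertex 0.566 0.724 -1.675
vertex 0.902 0.466 -1.374
vertex 0.4 0.409 -1.497
endloop
endfacet
facet normal -0.906 0.400 -0.137
outer loop
vertex 0.566 0.724 -1.675
vertex 0.4 0.409 -1.497
vertex 0.578 1.194 -0.386
endloop
endfacet
facet normal 0.256 -0.573 -0.779
outer loop
vertex 0.4 0.409 -1.497
vertex 0.902 0.466 -1.374
vertex 0.529 0.127 -1.247
endloop
endfacet
facet normal -0.942 -0.183 0.280
outer loop
vertex 0.4 0.409 -1.497
vertex 0.529 0.127 -1.247
vertex 0.578 1.194 -0.386
endloop
endfacet
facet normal 0.256 -0.573 -0.779
outer loop
vertex 0.529 0.127 -1.247
vertex 0.902 0.466 -1.374
vertex 0.876 0.044 -1.072
endloop
endfacet
facet normal -0.479 -0.538 0.694
outer loop
vertex 0.529 0.127 -1.247
vertex 0.876 0.044 -1.072
vertex 0.578 1.194 -0.386
endloop
endfacet
facet normal 0.255 -0.573 -0.779
outer loop
vertex 0.876 0.044 -1.072
vertex 0.902 0.466 -1.374
vertex 1.239 0.208 -1.074
endloop
endfacet
facet normal 0.212 -0.459 0.862
outer loop
vertex 0.876 0.044 -1.072
vertex 1.239 0.208 -1.074
vertex 0.578 1.194 -0.386
endloop
endfacet
facet normal 0.254 -0.573 -0.779
outer loop
vertex 1.239 0.208 -1.074
vertex 0.902 0.466 -1.374
vertex 1.404 0.523 -1.252
endloop
endfacet
facet normal 0.727 0.008 0.687
outer loop
vertex 1.239 0.208 -1.074
vertex 1.404 0.523 -1.252
vertex 0.578 1.194 -0.386
endloop
endfacet
facet normal 0.254 -0.573 -0.779
outer loop
vertex 1.404 0.523 -1.252
vertex 0.902 0.466 -1.374
vertex 1.276 0.805 -1.501
endloop
endfacet
facet normal 0.762 0.587 0.273
outer loop
vertex 1.404 0.523 -1.252
vertex 1.276 0.805 -1.501
vertex 0.578 1.194 -0.386
endloop
endfacet

endsolid


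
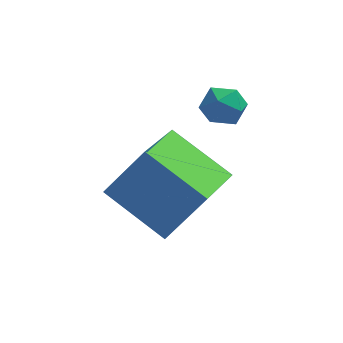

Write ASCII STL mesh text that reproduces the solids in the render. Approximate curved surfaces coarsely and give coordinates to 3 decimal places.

solid 
facet normal -0.085 0.928 -0.363
outer loop
vertex -2.293 -1.168 -0.306
vertex -2.914 -1.082 0.059
vertex -2.283 -0.903 0.369
endloop
endfacet
facet normal 0.601 0.741 -0.300
outer loop
vertex -2.293 -1.168 -0.306
vertex -2.283 -0.903 0.369
vertex -1.786 -1.39 0.163
endloop
endfacet
facet normal 0.706 0.153 -0.691
outer loop
vertex -2.293 -1.168 -0.306
vertex -1.786 -1.39 0.163
vertex -2.11 -1.87 -0.274
endloop
endfacet
facet normal 0.085 -0.023 -0.996
outer loop
vertex -2.293 -1.168 -0.306
vertex -2.11 -1.87 -0.274
vertex -2.807 -1.679 -0.338
endloop
endfacet
facet normal -0.403 0.455 -0.794
outer loop
vertex -2.293 -1.168 -0.306
vertex -2.807 -1.679 -0.338
vertex -2.914 -1.082 0.059
endloop
endfacet
facet normal 0.723 0.575 0.383
outer loop
vertex -1.786 -1.39 0.163
vertex -2.283 -0.903 0.369
vertex -2.093 -1.441 0.818
endloop
endfacet
facet normal -0.387 0.878 0.281
outer loop
vertex -2.283 -0.903 0.369
vertex -2.914 -1.082 0.059
vertex -2.79 -1.25 0.754
endloop
endfacet
facet normal -0.903 0.114 -0.414
outer loop
vertex -2.914 -1.082 0.059
vertex -2.807 -1.679 -0.338
vertex -3.114 -1.73 0.317
endloop
endfacet
facet normal -0.113 -0.660 -0.743
outer loop
vertex -2.807 -1.679 -0.338
vertex -2.11 -1.87 -0.274
vertex -2.617 -2.217 0.111
endloop
endfacet
facet normal 0.893 -0.375 -0.250
outer loop
vertex -2.11 -1.87 -0.274
vertex -1.786 -1.39 0.163
vertex -1.986 -2.038 0.421
endloop
endfacet
facet normal -0.085 0.023 0.996
outer loop
vertex -2.607 -1.952 0.786
vertex -2.093 -1.441 0.818
vertex -2.79 -1.25 0.754
endloop
endfacet
facet normal -0.706 -0.153 0.691
outer loop
vertex -2.607 -1.952 0.786
vertex -2.79 -1.25 0.754
vertex -3.114 -1.73 0.317
endloop
endfacet
facet normal -0.601 -0.741 0.300
outer loop
vertex -2.607 -1.952 0.786
vertex -3.114 -1.73 0.317
vertex -2.617 -2.217 0.111
endloop
endfacet
facet normal 0.085 -0.928 0.363
outer loop
vertex -2.607 -1.952 0.786
vertex -2.617 -2.217 0.111
vertex -1.986 -2.038 0.421
endloop
endfacet
facet normal 0.403 -0.455 0.794
outer loop
vertex -2.607 -1.952 0.786
vertex -1.986 -2.038 0.421
vertex -2.093 -1.441 0.818
endloop
endfacet
facet normal 0.113 0.660 0.743
outer loop
vertex -2.79 -1.25 0.754
vertex -2.093 -1.441 0.818
vertex -2.283 -0.903 0.369
endloop
endfacet
facet normal -0.893 0.375 0.250
outer loop
vertex -3.114 -1.73 0.317
vertex -2.79 -1.25 0.754
vertex -2.914 -1.082 0.059
endloop
endfacet
facet normal -0.723 -0.575 -0.383
outer loop
vertex -2.617 -2.217 0.111
vertex -3.114 -1.73 0.317
vertex -2.807 -1.679 -0.338
endloop
endfacet
facet normal 0.387 -0.878 -0.281
outer loop
vertex -1.986 -2.038 0.421
vertex -2.617 -2.217 0.111
vertex -2.11 -1.87 -0.274
endloop
endfacet
facet normal 0.903 -0.114 0.414
outer loop
vertex -2.093 -1.441 0.818
vertex -1.986 -2.038 0.421
vertex -1.786 -1.39 0.163
endloop
endfacet
facet normal -0.581 -0.108 -0.807
outer loop
vertex -5.651 -3.323 -1.866
vertex -4.935 -1.425 -2.636
vertex -4.014 -4.362 -2.905
endloop
endfacet
facet normal -0.330 -0.875 0.355
outer loop
vertex -2.905 -4.155 -1.364
vertex -5.651 -3.323 -1.866
vertex -4.014 -4.362 -2.905
endloop
endfacet
facet normal -0.581 -0.108 -0.807
outer loop
vertex -4.014 -4.362 -2.905
vertex -4.935 -1.425 -2.636
vertex -3.298 -2.463 -3.675
endloop
endfacet
facet normal 0.744 -0.472 -0.472
outer loop
vertex -3.298 -2.463 -3.675
vertex -2.905 -4.155 -1.364
vertex -4.014 -4.362 -2.905
endloop
endfacet
facet normal -0.744 0.472 0.472
outer loop
vertex -5.651 -3.323 -1.866
vertex -3.826 -1.218 -1.095
vertex -4.935 -1.425 -2.636
endloop
endfacet
facet normal -0.330 -0.875 0.354
outer loop
vertex -4.542 -3.117 -0.325
vertex -5.651 -3.323 -1.866
vertex -2.905 -4.155 -1.364
endloop
endfacet
facet normal -0.744 0.472 0.472
outer loop
vertex -4.542 -3.117 -0.325
vertex -3.826 -1.218 -1.095
vertex -5.651 -3.323 -1.866
endloop
endfacet
facet normal 0.330 0.875 -0.355
outer loop
vertex -4.935 -1.425 -2.636
vertex -3.826 -1.218 -1.095
vertex -3.298 -2.463 -3.675
endloop
endfacet
facet normal 0.744 -0.472 -0.472
outer loop
vertex -2.189 -2.257 -2.134
vertex -2.905 -4.155 -1.364
vertex -3.298 -2.463 -3.675
endloop
endfacet
facet normal 0.330 0.875 -0.355
outer loop
vertex -3.298 -2.463 -3.675
vertex -3.826 -1.218 -1.095
vertex -2.189 -2.257 -2.134
endloop
endfacet
facet normal 0.581 0.108 0.807
outer loop
vertex -2.189 -2.257 -2.134
vertex -4.542 -3.117 -0.325
vertex -2.905 -4.155 -1.364
endloop
endfacet
facet normal 0.581 0.108 0.807
outer loop
vertex -3.826 -1.218 -1.095
vertex -4.542 -3.117 -0.325
vertex -2.189 -2.257 -2.134
endloop
endfacet

endsolid


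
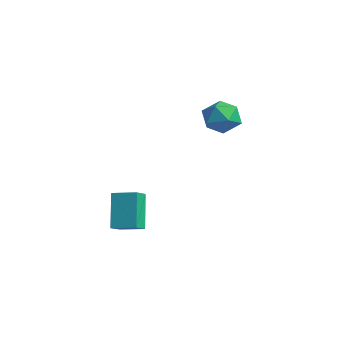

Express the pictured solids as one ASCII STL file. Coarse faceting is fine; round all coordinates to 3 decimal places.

solid 
facet normal -0.446 0.262 0.856
outer loop
vertex 0.855 -3.97 -1.719
vertex 1.8 -3.124 -1.486
vertex 0.284 -3.185 -2.257
endloop
endfacet
facet normal -0.733 -0.656 -0.180
outer loop
vertex 1.22 -3.736 -4.054
vertex 0.855 -3.97 -1.719
vertex 0.284 -3.185 -2.257
endloop
endfacet
facet normal -0.446 0.262 0.856
outer loop
vertex 0.284 -3.185 -2.257
vertex 1.8 -3.124 -1.486
vertex 1.229 -2.338 -2.024
endloop
endfacet
facet normal -0.514 0.707 -0.485
outer loop
vertex 1.229 -2.338 -2.024
vertex 1.22 -3.736 -4.054
vertex 0.284 -3.185 -2.257
endloop
endfacet
facet normal 0.514 -0.708 0.485
outer loop
vertex 0.855 -3.97 -1.719
vertex 2.736 -3.675 -3.283
vertex 1.8 -3.124 -1.486
endloop
endfacet
facet normal -0.733 -0.656 -0.180
outer loop
vertex 1.791 -4.522 -3.516
vertex 0.855 -3.97 -1.719
vertex 1.22 -3.736 -4.054
endloop
endfacet
facet normal 0.514 -0.707 0.485
outer loop
vertex 1.791 -4.522 -3.516
vertex 2.736 -3.675 -3.283
vertex 0.855 -3.97 -1.719
endloop
endfacet
facet normal 0.733 0.656 0.181
outer loop
vertex 1.8 -3.124 -1.486
vertex 2.736 -3.675 -3.283
vertex 1.229 -2.338 -2.024
endloop
endfacet
facet normal -0.514 0.708 -0.485
outer loop
vertex 2.165 -2.89 -3.821
vertex 1.22 -3.736 -4.054
vertex 1.229 -2.338 -2.024
endloop
endfacet
facet normal 0.733 0.656 0.180
outer loop
vertex 1.229 -2.338 -2.024
vertex 2.736 -3.675 -3.283
vertex 2.165 -2.89 -3.821
endloop
endfacet
facet normal 0.446 -0.262 -0.856
outer loop
vertex 2.165 -2.89 -3.821
vertex 1.791 -4.522 -3.516
vertex 1.22 -3.736 -4.054
endloop
endfacet
facet normal 0.446 -0.262 -0.856
outer loop
vertex 2.736 -3.675 -3.283
vertex 1.791 -4.522 -3.516
vertex 2.165 -2.89 -3.821
endloop
endfacet
facet normal -0.745 0.598 0.294
outer loop
vertex -0.798 2.709 1.507
vertex -0.372 2.739 2.525
vertex -0.065 3.49 1.775
endloop
endfacet
facet normal -0.597 0.697 -0.397
outer loop
vertex -0.798 2.709 1.507
vertex -0.065 3.49 1.775
vertex -0.001 2.986 0.795
endloop
endfacet
facet normal -0.678 0.072 -0.731
outer loop
vertex -0.798 2.709 1.507
vertex -0.001 2.986 0.795
vertex -0.268 1.924 0.938
endloop
endfacet
facet normal -0.877 -0.413 -0.246
outer loop
vertex -0.798 2.709 1.507
vertex -0.268 1.924 0.938
vertex -0.497 1.772 2.008
endloop
endfacet
facet normal -0.918 -0.088 0.387
outer loop
vertex -0.798 2.709 1.507
vertex -0.497 1.772 2.008
vertex -0.372 2.739 2.525
endloop
endfacet
facet normal 0.088 0.888 -0.451
outer loop
vertex -0.001 2.986 0.795
vertex -0.065 3.49 1.775
vertex 0.917 3.188 1.372
endloop
endfacet
facet normal -0.152 0.729 0.668
outer loop
vertex -0.065 3.49 1.775
vertex -0.372 2.739 2.525
vertex 0.688 3.036 2.442
endloop
endfacet
facet normal -0.430 -0.382 0.818
outer loop
vertex -0.372 2.739 2.525
vertex -0.497 1.772 2.008
vertex 0.421 1.974 2.585
endloop
endfacet
facet normal -0.364 -0.908 -0.207
outer loop
vertex -0.497 1.772 2.008
vertex -0.268 1.924 0.938
vertex 0.485 1.47 1.605
endloop
endfacet
facet normal -0.043 -0.123 -0.992
outer loop
vertex -0.268 1.924 0.938
vertex -0.001 2.986 0.795
vertex 0.792 2.221 0.855
endloop
endfacet
facet normal 0.877 0.413 0.246
outer loop
vertex 1.218 2.251 1.873
vertex 0.917 3.188 1.372
vertex 0.688 3.036 2.442
endloop
endfacet
facet normal 0.678 -0.072 0.731
outer loop
vertex 1.218 2.251 1.873
vertex 0.688 3.036 2.442
vertex 0.421 1.974 2.585
endloop
endfacet
facet normal 0.597 -0.697 0.397
outer loop
vertex 1.218 2.251 1.873
vertex 0.421 1.974 2.585
vertex 0.485 1.47 1.605
endloop
endfacet
facet normal 0.745 -0.598 -0.294
outer loop
vertex 1.218 2.251 1.873
vertex 0.485 1.47 1.605
vertex 0.792 2.221 0.855
endloop
endfacet
facet normal 0.918 0.088 -0.387
outer loop
vertex 1.218 2.251 1.873
vertex 0.792 2.221 0.855
vertex 0.917 3.188 1.372
endloop
endfacet
facet normal 0.364 0.908 0.207
outer loop
vertex 0.688 3.036 2.442
vertex 0.917 3.188 1.372
vertex -0.065 3.49 1.775
endloop
endfacet
facet normal 0.043 0.123 0.992
outer loop
vertex 0.421 1.974 2.585
vertex 0.688 3.036 2.442
vertex -0.372 2.739 2.525
endloop
endfacet
facet normal -0.088 -0.888 0.451
outer loop
vertex 0.485 1.47 1.605
vertex 0.421 1.974 2.585
vertex -0.497 1.772 2.008
endloop
endfacet
facet normal 0.152 -0.729 -0.668
outer loop
vertex 0.792 2.221 0.855
vertex 0.485 1.47 1.605
vertex -0.268 1.924 0.938
endloop
endfacet
facet normal 0.430 0.382 -0.818
outer loop
vertex 0.917 3.188 1.372
vertex 0.792 2.221 0.855
vertex -0.001 2.986 0.795
endloop
endfacet

endsolid


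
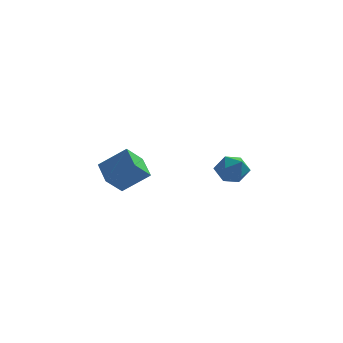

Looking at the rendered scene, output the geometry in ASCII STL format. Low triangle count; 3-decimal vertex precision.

solid 
facet normal 0.249 0.112 0.962
outer loop
vertex 2.044 4.591 1.838
vertex 1.292 3.957 2.107
vertex 2.222 3.589 1.909
endloop
endfacet
facet normal 0.821 0.184 0.541
outer loop
vertex 2.044 4.591 1.838
vertex 2.222 3.589 1.909
vertex 2.613 4.124 1.133
endloop
endfacet
facet normal 0.692 0.716 0.084
outer loop
vertex 2.044 4.591 1.838
vertex 2.613 4.124 1.133
vertex 1.925 4.822 0.852
endloop
endfacet
facet normal 0.042 0.974 0.223
outer loop
vertex 2.044 4.591 1.838
vertex 1.925 4.822 0.852
vertex 1.108 4.719 1.454
endloop
endfacet
facet normal -0.232 0.600 0.766
outer loop
vertex 2.044 4.591 1.838
vertex 1.108 4.719 1.454
vertex 1.292 3.957 2.107
endloop
endfacet
facet normal 0.894 -0.418 0.162
outer loop
vertex 2.613 4.124 1.133
vertex 2.222 3.589 1.909
vertex 2.212 3.201 0.966
endloop
endfacet
facet normal -0.031 -0.534 0.845
outer loop
vertex 2.222 3.589 1.909
vertex 1.292 3.957 2.107
vertex 1.395 3.098 1.568
endloop
endfacet
facet normal -0.810 0.256 0.527
outer loop
vertex 1.292 3.957 2.107
vertex 1.108 4.719 1.454
vertex 0.707 3.796 1.287
endloop
endfacet
facet normal -0.367 0.862 -0.351
outer loop
vertex 1.108 4.719 1.454
vertex 1.925 4.822 0.852
vertex 1.098 4.331 0.511
endloop
endfacet
facet normal 0.686 0.444 -0.577
outer loop
vertex 1.925 4.822 0.852
vertex 2.613 4.124 1.133
vertex 2.028 3.963 0.313
endloop
endfacet
facet normal -0.042 -0.974 -0.223
outer loop
vertex 1.276 3.329 0.582
vertex 2.212 3.201 0.966
vertex 1.395 3.098 1.568
endloop
endfacet
facet normal -0.692 -0.716 -0.084
outer loop
vertex 1.276 3.329 0.582
vertex 1.395 3.098 1.568
vertex 0.707 3.796 1.287
endloop
endfacet
facet normal -0.821 -0.184 -0.541
outer loop
vertex 1.276 3.329 0.582
vertex 0.707 3.796 1.287
vertex 1.098 4.331 0.511
endloop
endfacet
facet normal -0.249 -0.112 -0.962
outer loop
vertex 1.276 3.329 0.582
vertex 1.098 4.331 0.511
vertex 2.028 3.963 0.313
endloop
endfacet
facet normal 0.232 -0.600 -0.766
outer loop
vertex 1.276 3.329 0.582
vertex 2.028 3.963 0.313
vertex 2.212 3.201 0.966
endloop
endfacet
facet normal 0.367 -0.862 0.351
outer loop
vertex 1.395 3.098 1.568
vertex 2.212 3.201 0.966
vertex 2.222 3.589 1.909
endloop
endfacet
facet normal -0.686 -0.444 0.577
outer loop
vertex 0.707 3.796 1.287
vertex 1.395 3.098 1.568
vertex 1.292 3.957 2.107
endloop
endfacet
facet normal -0.894 0.418 -0.162
outer loop
vertex 1.098 4.331 0.511
vertex 0.707 3.796 1.287
vertex 1.108 4.719 1.454
endloop
endfacet
facet normal 0.031 0.534 -0.845
outer loop
vertex 2.028 3.963 0.313
vertex 1.098 4.331 0.511
vertex 1.925 4.822 0.852
endloop
endfacet
facet normal 0.810 -0.256 -0.527
outer loop
vertex 2.212 3.201 0.966
vertex 2.028 3.963 0.313
vertex 2.613 4.124 1.133
endloop
endfacet
facet normal -0.789 -0.066 -0.611
outer loop
vertex -3.643 -3.62 2.856
vertex -4.236 -2.409 3.491
vertex -2.988 -2.809 1.922
endloop
endfacet
facet normal 0.398 -0.812 -0.426
outer loop
vertex -1.584 -2.691 3.009
vertex -3.643 -3.62 2.856
vertex -2.988 -2.809 1.922
endloop
endfacet
facet normal -0.789 -0.066 -0.611
outer loop
vertex -2.988 -2.809 1.922
vertex -4.236 -2.409 3.491
vertex -3.581 -1.598 2.557
endloop
endfacet
facet normal 0.468 0.579 -0.667
outer loop
vertex -3.581 -1.598 2.557
vertex -1.584 -2.691 3.009
vertex -2.988 -2.809 1.922
endloop
endfacet
facet normal -0.468 -0.579 0.667
outer loop
vertex -3.643 -3.62 2.856
vertex -2.832 -2.291 4.578
vertex -4.236 -2.409 3.491
endloop
endfacet
facet normal 0.398 -0.812 -0.426
outer loop
vertex -2.239 -3.502 3.943
vertex -3.643 -3.62 2.856
vertex -1.584 -2.691 3.009
endloop
endfacet
facet normal -0.468 -0.579 0.667
outer loop
vertex -2.239 -3.502 3.943
vertex -2.832 -2.291 4.578
vertex -3.643 -3.62 2.856
endloop
endfacet
facet normal -0.398 0.812 0.426
outer loop
vertex -4.236 -2.409 3.491
vertex -2.832 -2.291 4.578
vertex -3.581 -1.598 2.557
endloop
endfacet
facet normal 0.468 0.579 -0.667
outer loop
vertex -2.177 -1.48 3.644
vertex -1.584 -2.691 3.009
vertex -3.581 -1.598 2.557
endloop
endfacet
facet normal -0.398 0.812 0.426
outer loop
vertex -3.581 -1.598 2.557
vertex -2.832 -2.291 4.578
vertex -2.177 -1.48 3.644
endloop
endfacet
facet normal 0.789 0.066 0.611
outer loop
vertex -2.177 -1.48 3.644
vertex -2.239 -3.502 3.943
vertex -1.584 -2.691 3.009
endloop
endfacet
facet normal 0.789 0.066 0.611
outer loop
vertex -2.832 -2.291 4.578
vertex -2.239 -3.502 3.943
vertex -2.177 -1.48 3.644
endloop
endfacet

endsolid


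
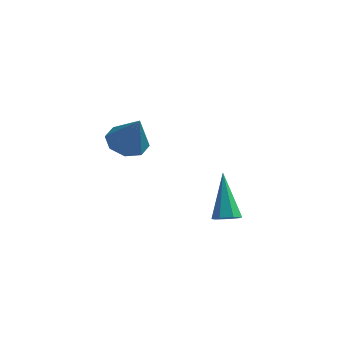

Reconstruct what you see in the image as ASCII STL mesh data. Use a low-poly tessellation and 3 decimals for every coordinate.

solid 
facet normal -0.352 0.265 -0.898
outer loop
vertex 0.366 -2.648 -0.822
vertex -0.379 -2.807 -0.577
vertex 0.093 -2.161 -0.571
endloop
endfacet
facet normal 0.894 0.375 0.245
outer loop
vertex 0.366 -2.648 -0.822
vertex 0.093 -2.161 -0.571
vertex 0.159 -3.213 0.797
endloop
endfacet
facet normal -0.351 0.265 -0.898
outer loop
vertex 0.093 -2.161 -0.571
vertex -0.379 -2.807 -0.577
vertex -0.457 -2.052 -0.324
endloop
endfacet
facet normal 0.393 0.738 0.549
outer loop
vertex 0.093 -2.161 -0.571
vertex -0.457 -2.052 -0.324
vertex 0.159 -3.213 0.797
endloop
endfacet
facet normal -0.352 0.265 -0.898
outer loop
vertex -0.457 -2.052 -0.324
vertex -0.379 -2.807 -0.577
vertex -0.961 -2.386 -0.225
endloop
endfacet
facet normal -0.249 0.601 0.759
outer loop
vertex -0.457 -2.052 -0.324
vertex -0.961 -2.386 -0.225
vertex 0.159 -3.213 0.797
endloop
endfacet
facet normal -0.352 0.265 -0.898
outer loop
vertex -0.961 -2.386 -0.225
vertex -0.379 -2.807 -0.577
vertex -1.124 -2.966 -0.332
endloop
endfacet
facet normal -0.655 0.045 0.754
outer loop
vertex -0.961 -2.386 -0.225
vertex -1.124 -2.966 -0.332
vertex 0.159 -3.213 0.797
endloop
endfacet
facet normal -0.352 0.265 -0.898
outer loop
vertex -1.124 -2.966 -0.332
vertex -0.379 -2.807 -0.577
vertex -0.851 -3.453 -0.583
endloop
endfacet
facet normal -0.588 -0.606 0.536
outer loop
vertex -1.124 -2.966 -0.332
vertex -0.851 -3.453 -0.583
vertex 0.159 -3.213 0.797
endloop
endfacet
facet normal -0.351 0.265 -0.898
outer loop
vertex -0.851 -3.453 -0.583
vertex -0.379 -2.807 -0.577
vertex -0.301 -3.562 -0.83
endloop
endfacet
facet normal -0.088 -0.969 0.233
outer loop
vertex -0.851 -3.453 -0.583
vertex -0.301 -3.562 -0.83
vertex 0.159 -3.213 0.797
endloop
endfacet
facet normal -0.351 0.265 -0.898
outer loop
vertex -0.301 -3.562 -0.83
vertex -0.379 -2.807 -0.577
vertex 0.203 -3.229 -0.929
endloop
endfacet
facet normal 0.554 -0.832 0.022
outer loop
vertex -0.301 -3.562 -0.83
vertex 0.203 -3.229 -0.929
vertex 0.159 -3.213 0.797
endloop
endfacet
facet normal -0.352 0.264 -0.898
outer loop
vertex 0.203 -3.229 -0.929
vertex -0.379 -2.807 -0.577
vertex 0.366 -2.648 -0.822
endloop
endfacet
facet normal 0.961 -0.275 0.027
outer loop
vertex 0.203 -3.229 -0.929
vertex 0.366 -2.648 -0.822
vertex 0.159 -3.213 0.797
endloop
endfacet
facet normal 0.186 -0.625 -0.758
outer loop
vertex 3.284 -2.429 -4.329
vertex 3.004 -2.1 -4.669
vertex 3.54 -2.09 -4.546
endloop
endfacet
facet normal 0.753 -0.160 0.638
outer loop
vertex 3.284 -2.429 -4.329
vertex 3.54 -2.09 -4.546
vertex 2.636 -0.86 -3.171
endloop
endfacet
facet normal 0.185 -0.628 -0.756
outer loop
vertex 3.54 -2.09 -4.546
vertex 3.004 -2.1 -4.669
vertex 3.392 -1.759 -4.857
endloop
endfacet
facet normal 0.859 0.497 0.120
outer loop
vertex 3.54 -2.09 -4.546
vertex 3.392 -1.759 -4.857
vertex 2.636 -0.86 -3.171
endloop
endfacet
facet normal 0.185 -0.627 -0.756
outer loop
vertex 3.392 -1.759 -4.857
vertex 3.004 -2.1 -4.669
vertex 2.952 -1.685 -5.026
endloop
endfacet
facet normal 0.284 0.893 -0.349
outer loop
vertex 3.392 -1.759 -4.857
vertex 2.952 -1.685 -5.026
vertex 2.636 -0.86 -3.171
endloop
endfacet
facet normal 0.186 -0.627 -0.756
outer loop
vertex 2.952 -1.685 -5.026
vertex 3.004 -2.1 -4.669
vertex 2.551 -1.923 -4.927
endloop
endfacet
facet normal -0.538 0.733 -0.417
outer loop
vertex 2.952 -1.685 -5.026
vertex 2.551 -1.923 -4.927
vertex 2.636 -0.86 -3.171
endloop
endfacet
facet normal 0.186 -0.626 -0.757
outer loop
vertex 2.551 -1.923 -4.927
vertex 3.004 -2.1 -4.669
vertex 2.491 -2.295 -4.634
endloop
endfacet
facet normal -0.990 0.134 -0.033
outer loop
vertex 2.551 -1.923 -4.927
vertex 2.491 -2.295 -4.634
vertex 2.636 -0.86 -3.171
endloop
endfacet
facet normal 0.186 -0.626 -0.757
outer loop
vertex 2.491 -2.295 -4.634
vertex 3.004 -2.1 -4.669
vertex 2.817 -2.52 -4.368
endloop
endfacet
facet normal -0.730 -0.450 0.514
outer loop
vertex 2.491 -2.295 -4.634
vertex 2.817 -2.52 -4.368
vertex 2.636 -0.86 -3.171
endloop
endfacet
facet normal 0.185 -0.626 -0.758
outer loop
vertex 2.817 -2.52 -4.368
vertex 3.004 -2.1 -4.669
vertex 3.284 -2.429 -4.329
endloop
endfacet
facet normal 0.045 -0.581 0.813
outer loop
vertex 2.817 -2.52 -4.368
vertex 3.284 -2.429 -4.329
vertex 2.636 -0.86 -3.171
endloop
endfacet

endsolid


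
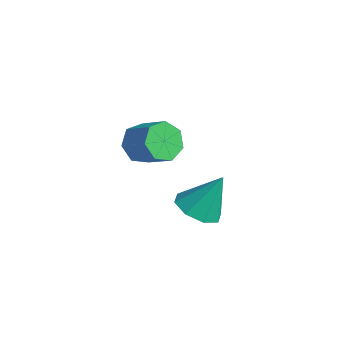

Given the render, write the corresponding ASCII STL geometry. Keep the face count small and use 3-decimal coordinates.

solid 
facet normal -0.202 -0.441 -0.875
outer loop
vertex 3.64 0.009 1.712
vertex 2.836 -0.361 2.084
vertex 3.06 0.451 1.623
endloop
endfacet
facet normal 0.609 0.792 -0.039
outer loop
vertex 3.64 0.009 1.712
vertex 3.06 0.451 1.623
vertex 3.204 0.441 3.676
endloop
endfacet
facet normal -0.203 -0.440 -0.874
outer loop
vertex 3.06 0.451 1.623
vertex 2.836 -0.361 2.084
vertex 2.349 0.418 1.805
endloop
endfacet
facet normal -0.044 0.999 0.008
outer loop
vertex 3.06 0.451 1.623
vertex 2.349 0.418 1.805
vertex 3.204 0.441 3.676
endloop
endfacet
facet normal -0.203 -0.440 -0.875
outer loop
vertex 2.349 0.418 1.805
vertex 2.836 -0.361 2.084
vertex 1.923 -0.072 2.15
endloop
endfacet
facet normal -0.621 0.734 0.275
outer loop
vertex 2.349 0.418 1.805
vertex 1.923 -0.072 2.15
vertex 3.204 0.441 3.676
endloop
endfacet
facet normal -0.203 -0.440 -0.875
outer loop
vertex 1.923 -0.072 2.15
vertex 2.836 -0.361 2.084
vertex 2.032 -0.73 2.456
endloop
endfacet
facet normal -0.782 0.152 0.605
outer loop
vertex 1.923 -0.072 2.15
vertex 2.032 -0.73 2.456
vertex 3.204 0.441 3.676
endloop
endfacet
facet normal -0.202 -0.441 -0.875
outer loop
vertex 2.032 -0.73 2.456
vertex 2.836 -0.361 2.084
vertex 2.612 -1.173 2.545
endloop
endfacet
facet normal -0.433 -0.405 0.805
outer loop
vertex 2.032 -0.73 2.456
vertex 2.612 -1.173 2.545
vertex 3.204 0.441 3.676
endloop
endfacet
facet normal -0.203 -0.441 -0.875
outer loop
vertex 2.612 -1.173 2.545
vertex 2.836 -0.361 2.084
vertex 3.323 -1.139 2.363
endloop
endfacet
facet normal 0.223 -0.613 0.758
outer loop
vertex 2.612 -1.173 2.545
vertex 3.323 -1.139 2.363
vertex 3.204 0.441 3.676
endloop
endfacet
facet normal -0.203 -0.440 -0.875
outer loop
vertex 3.323 -1.139 2.363
vertex 2.836 -0.361 2.084
vertex 3.749 -0.65 2.018
endloop
endfacet
facet normal 0.798 -0.348 0.492
outer loop
vertex 3.323 -1.139 2.363
vertex 3.749 -0.65 2.018
vertex 3.204 0.441 3.676
endloop
endfacet
facet normal -0.202 -0.440 -0.875
outer loop
vertex 3.749 -0.65 2.018
vertex 2.836 -0.361 2.084
vertex 3.64 0.009 1.712
endloop
endfacet
facet normal 0.959 0.234 0.161
outer loop
vertex 3.749 -0.65 2.018
vertex 3.64 0.009 1.712
vertex 3.204 0.441 3.676
endloop
endfacet
facet normal -0.830 -0.250 -0.498
outer loop
vertex -1.306 -0.81 2.204
vertex -1.772 -0.155 2.652
vertex -1.314 -0.091 1.856
endloop
endfacet
facet normal 0.556 -0.357 -0.750
outer loop
vertex -1.306 -0.81 2.204
vertex -1.314 -0.091 1.856
vertex -0.143 -0.46 2.9
endloop
endfacet
facet normal 0.556 -0.357 -0.750
outer loop
vertex -0.143 -0.46 2.9
vertex -1.314 -0.091 1.856
vertex -0.151 0.259 2.552
endloop
endfacet
facet normal 0.831 0.250 0.497
outer loop
vertex -0.143 -0.46 2.9
vertex -0.151 0.259 2.552
vertex -0.608 0.195 3.348
endloop
endfacet
facet normal -0.830 -0.250 -0.498
outer loop
vertex -1.314 -0.091 1.856
vertex -1.772 -0.155 2.652
vertex -1.667 0.579 2.108
endloop
endfacet
facet normal 0.338 0.482 -0.808
outer loop
vertex -1.314 -0.091 1.856
vertex -1.667 0.579 2.108
vertex -0.151 0.259 2.552
endloop
endfacet
facet normal 0.338 0.482 -0.808
outer loop
vertex -0.151 0.259 2.552
vertex -1.667 0.579 2.108
vertex -0.504 0.929 2.804
endloop
endfacet
facet normal 0.831 0.251 0.497
outer loop
vertex -0.151 0.259 2.552
vertex -0.504 0.929 2.804
vertex -0.608 0.195 3.348
endloop
endfacet
facet normal -0.831 -0.250 -0.497
outer loop
vertex -1.667 0.579 2.108
vertex -1.772 -0.155 2.652
vertex -2.098 0.697 2.769
endloop
endfacet
facet normal -0.134 0.957 -0.258
outer loop
vertex -1.667 0.579 2.108
vertex -2.098 0.697 2.769
vertex -0.504 0.929 2.804
endloop
endfacet
facet normal -0.134 0.957 -0.258
outer loop
vertex -0.504 0.929 2.804
vertex -2.098 0.697 2.769
vertex -0.935 1.047 3.465
endloop
endfacet
facet normal 0.831 0.251 0.497
outer loop
vertex -0.504 0.929 2.804
vertex -0.935 1.047 3.465
vertex -0.608 0.195 3.348
endloop
endfacet
facet normal -0.831 -0.250 -0.497
outer loop
vertex -2.098 0.697 2.769
vertex -1.772 -0.155 2.652
vertex -2.283 0.173 3.342
endloop
endfacet
facet normal -0.506 0.712 0.487
outer loop
vertex -2.098 0.697 2.769
vertex -2.283 0.173 3.342
vertex -0.935 1.047 3.465
endloop
endfacet
facet normal -0.506 0.712 0.487
outer loop
vertex -0.935 1.047 3.465
vertex -2.283 0.173 3.342
vertex -1.12 0.523 4.039
endloop
endfacet
facet normal 0.831 0.251 0.497
outer loop
vertex -0.935 1.047 3.465
vertex -1.12 0.523 4.039
vertex -0.608 0.195 3.348
endloop
endfacet
facet normal -0.831 -0.250 -0.497
outer loop
vertex -2.283 0.173 3.342
vertex -1.772 -0.155 2.652
vertex -2.083 -0.598 3.396
endloop
endfacet
facet normal -0.498 -0.069 0.865
outer loop
vertex -2.283 0.173 3.342
vertex -2.083 -0.598 3.396
vertex -1.12 0.523 4.039
endloop
endfacet
facet normal -0.497 -0.069 0.865
outer loop
vertex -1.12 0.523 4.039
vertex -2.083 -0.598 3.396
vertex -0.92 -0.248 4.092
endloop
endfacet
facet normal 0.831 0.250 0.497
outer loop
vertex -1.12 0.523 4.039
vertex -0.92 -0.248 4.092
vertex -0.608 0.195 3.348
endloop
endfacet
facet normal -0.831 -0.251 -0.497
outer loop
vertex -2.083 -0.598 3.396
vertex -1.772 -0.155 2.652
vertex -1.648 -1.035 2.889
endloop
endfacet
facet normal -0.113 -0.799 0.591
outer loop
vertex -2.083 -0.598 3.396
vertex -1.648 -1.035 2.889
vertex -0.92 -0.248 4.092
endloop
endfacet
facet normal -0.113 -0.799 0.591
outer loop
vertex -0.92 -0.248 4.092
vertex -1.648 -1.035 2.889
vertex -0.485 -0.685 3.585
endloop
endfacet
facet normal 0.831 0.250 0.497
outer loop
vertex -0.92 -0.248 4.092
vertex -0.485 -0.685 3.585
vertex -0.608 0.195 3.348
endloop
endfacet
facet normal -0.831 -0.251 -0.497
outer loop
vertex -1.648 -1.035 2.889
vertex -1.772 -0.155 2.652
vertex -1.306 -0.81 2.204
endloop
endfacet
facet normal 0.355 -0.926 -0.127
outer loop
vertex -1.648 -1.035 2.889
vertex -1.306 -0.81 2.204
vertex -0.485 -0.685 3.585
endloop
endfacet
facet normal 0.355 -0.926 -0.127
outer loop
vertex -0.485 -0.685 3.585
vertex -1.306 -0.81 2.204
vertex -0.143 -0.46 2.9
endloop
endfacet
facet normal 0.831 0.250 0.497
outer loop
vertex -0.485 -0.685 3.585
vertex -0.143 -0.46 2.9
vertex -0.608 0.195 3.348
endloop
endfacet

endsolid


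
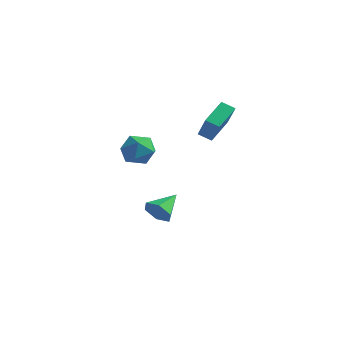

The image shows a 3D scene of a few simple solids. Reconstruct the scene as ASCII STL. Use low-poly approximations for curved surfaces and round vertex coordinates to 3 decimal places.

solid 
facet normal -0.021 -0.891 -0.454
outer loop
vertex -0.604 1.663 -3.975
vertex -1.17 1.305 -3.246
vertex -1.591 1.719 -4.04
endloop
endfacet
facet normal 0.085 0.775 -0.626
outer loop
vertex -0.604 1.663 -3.975
vertex -1.591 1.719 -4.04
vertex -1.13 3.015 -2.374
endloop
endfacet
facet normal -0.021 -0.891 -0.454
outer loop
vertex -1.591 1.719 -4.04
vertex -1.17 1.305 -3.246
vertex -2.156 1.361 -3.311
endloop
endfacet
facet normal -0.741 0.614 -0.273
outer loop
vertex -1.591 1.719 -4.04
vertex -2.156 1.361 -3.311
vertex -1.13 3.015 -2.374
endloop
endfacet
facet normal -0.021 -0.891 -0.455
outer loop
vertex -2.156 1.361 -3.311
vertex -1.17 1.305 -3.246
vertex -1.735 0.946 -2.517
endloop
endfacet
facet normal -0.818 0.202 0.539
outer loop
vertex -2.156 1.361 -3.311
vertex -1.735 0.946 -2.517
vertex -1.13 3.015 -2.374
endloop
endfacet
facet normal -0.020 -0.891 -0.454
outer loop
vertex -1.735 0.946 -2.517
vertex -1.17 1.305 -3.246
vertex -0.749 0.89 -2.451
endloop
endfacet
facet normal -0.069 -0.049 0.996
outer loop
vertex -1.735 0.946 -2.517
vertex -0.749 0.89 -2.451
vertex -1.13 3.015 -2.374
endloop
endfacet
facet normal -0.021 -0.891 -0.454
outer loop
vertex -0.749 0.89 -2.451
vertex -1.17 1.305 -3.246
vertex -0.184 1.249 -3.181
endloop
endfacet
facet normal 0.758 0.113 0.642
outer loop
vertex -0.749 0.89 -2.451
vertex -0.184 1.249 -3.181
vertex -1.13 3.015 -2.374
endloop
endfacet
facet normal -0.021 -0.891 -0.454
outer loop
vertex -0.184 1.249 -3.181
vertex -1.17 1.305 -3.246
vertex -0.604 1.663 -3.975
endloop
endfacet
facet normal 0.835 0.524 -0.168
outer loop
vertex -0.184 1.249 -3.181
vertex -0.604 1.663 -3.975
vertex -1.13 3.015 -2.374
endloop
endfacet
facet normal -0.546 0.381 -0.746
outer loop
vertex 0.567 4.317 3.917
vertex 1.335 4.608 3.503
vertex 0.691 2.649 2.975
endloop
endfacet
facet normal -0.835 -0.316 0.450
outer loop
vertex 1.805 1.872 4.497
vertex 0.567 4.317 3.917
vertex 0.691 2.649 2.975
endloop
endfacet
facet normal -0.546 0.381 -0.746
outer loop
vertex 0.691 2.649 2.975
vertex 1.335 4.608 3.503
vertex 1.459 2.94 2.561
endloop
endfacet
facet normal 0.065 -0.869 -0.491
outer loop
vertex 1.459 2.94 2.561
vertex 1.805 1.872 4.497
vertex 0.691 2.649 2.975
endloop
endfacet
facet normal -0.065 0.869 0.491
outer loop
vertex 0.567 4.317 3.917
vertex 2.449 3.831 5.025
vertex 1.335 4.608 3.503
endloop
endfacet
facet normal -0.835 -0.316 0.450
outer loop
vertex 1.681 3.54 5.439
vertex 0.567 4.317 3.917
vertex 1.805 1.872 4.497
endloop
endfacet
facet normal -0.065 0.869 0.491
outer loop
vertex 1.681 3.54 5.439
vertex 2.449 3.831 5.025
vertex 0.567 4.317 3.917
endloop
endfacet
facet normal 0.835 0.316 -0.450
outer loop
vertex 1.335 4.608 3.503
vertex 2.449 3.831 5.025
vertex 1.459 2.94 2.561
endloop
endfacet
facet normal 0.065 -0.869 -0.491
outer loop
vertex 2.573 2.163 4.083
vertex 1.805 1.872 4.497
vertex 1.459 2.94 2.561
endloop
endfacet
facet normal 0.835 0.316 -0.450
outer loop
vertex 1.459 2.94 2.561
vertex 2.449 3.831 5.025
vertex 2.573 2.163 4.083
endloop
endfacet
facet normal 0.546 -0.381 0.746
outer loop
vertex 2.573 2.163 4.083
vertex 1.681 3.54 5.439
vertex 1.805 1.872 4.497
endloop
endfacet
facet normal 0.546 -0.381 0.746
outer loop
vertex 2.449 3.831 5.025
vertex 1.681 3.54 5.439
vertex 2.573 2.163 4.083
endloop
endfacet
facet normal -0.805 0.547 -0.229
outer loop
vertex -1.076 -0.55 1.733
vertex -1.707 -1.165 2.482
vertex -1.158 -0.21 2.835
endloop
endfacet
facet normal -0.207 0.930 -0.302
outer loop
vertex -1.076 -0.55 1.733
vertex -1.158 -0.21 2.835
vertex -0.139 -0.161 2.289
endloop
endfacet
facet normal 0.212 0.596 -0.774
outer loop
vertex -1.076 -0.55 1.733
vertex -0.139 -0.161 2.289
vertex -0.059 -1.085 1.599
endloop
endfacet
facet normal -0.127 0.008 -0.992
outer loop
vertex -1.076 -0.55 1.733
vertex -0.059 -1.085 1.599
vertex -1.028 -1.705 1.718
endloop
endfacet
facet normal -0.755 -0.023 -0.655
outer loop
vertex -1.076 -0.55 1.733
vertex -1.028 -1.705 1.718
vertex -1.707 -1.165 2.482
endloop
endfacet
facet normal 0.130 0.936 0.327
outer loop
vertex -0.139 -0.161 2.289
vertex -1.158 -0.21 2.835
vertex -0.192 -0.535 3.382
endloop
endfacet
facet normal -0.837 0.317 0.446
outer loop
vertex -1.158 -0.21 2.835
vertex -1.707 -1.165 2.482
vertex -1.161 -1.155 3.501
endloop
endfacet
facet normal -0.757 -0.606 -0.244
outer loop
vertex -1.707 -1.165 2.482
vertex -1.028 -1.705 1.718
vertex -1.081 -2.079 2.811
endloop
endfacet
facet normal 0.259 -0.557 -0.789
outer loop
vertex -1.028 -1.705 1.718
vertex -0.059 -1.085 1.599
vertex -0.062 -2.03 2.265
endloop
endfacet
facet normal 0.808 0.396 -0.437
outer loop
vertex -0.059 -1.085 1.599
vertex -0.139 -0.161 2.289
vertex 0.487 -1.075 2.618
endloop
endfacet
facet normal 0.127 -0.008 0.992
outer loop
vertex -0.144 -1.69 3.367
vertex -0.192 -0.535 3.382
vertex -1.161 -1.155 3.501
endloop
endfacet
facet normal -0.212 -0.596 0.774
outer loop
vertex -0.144 -1.69 3.367
vertex -1.161 -1.155 3.501
vertex -1.081 -2.079 2.811
endloop
endfacet
facet normal 0.207 -0.930 0.302
outer loop
vertex -0.144 -1.69 3.367
vertex -1.081 -2.079 2.811
vertex -0.062 -2.03 2.265
endloop
endfacet
facet normal 0.805 -0.547 0.229
outer loop
vertex -0.144 -1.69 3.367
vertex -0.062 -2.03 2.265
vertex 0.487 -1.075 2.618
endloop
endfacet
facet normal 0.755 0.023 0.655
outer loop
vertex -0.144 -1.69 3.367
vertex 0.487 -1.075 2.618
vertex -0.192 -0.535 3.382
endloop
endfacet
facet normal -0.259 0.557 0.789
outer loop
vertex -1.161 -1.155 3.501
vertex -0.192 -0.535 3.382
vertex -1.158 -0.21 2.835
endloop
endfacet
facet normal -0.808 -0.396 0.437
outer loop
vertex -1.081 -2.079 2.811
vertex -1.161 -1.155 3.501
vertex -1.707 -1.165 2.482
endloop
endfacet
facet normal -0.130 -0.936 -0.327
outer loop
vertex -0.062 -2.03 2.265
vertex -1.081 -2.079 2.811
vertex -1.028 -1.705 1.718
endloop
endfacet
facet normal 0.837 -0.317 -0.446
outer loop
vertex 0.487 -1.075 2.618
vertex -0.062 -2.03 2.265
vertex -0.059 -1.085 1.599
endloop
endfacet
facet normal 0.757 0.606 0.244
outer loop
vertex -0.192 -0.535 3.382
vertex 0.487 -1.075 2.618
vertex -0.139 -0.161 2.289
endloop
endfacet

endsolid
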